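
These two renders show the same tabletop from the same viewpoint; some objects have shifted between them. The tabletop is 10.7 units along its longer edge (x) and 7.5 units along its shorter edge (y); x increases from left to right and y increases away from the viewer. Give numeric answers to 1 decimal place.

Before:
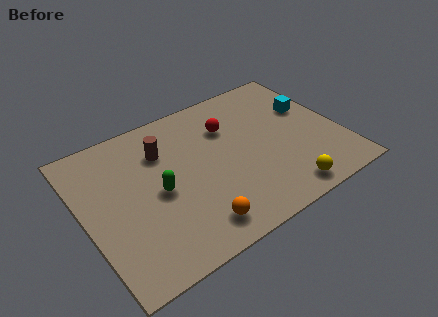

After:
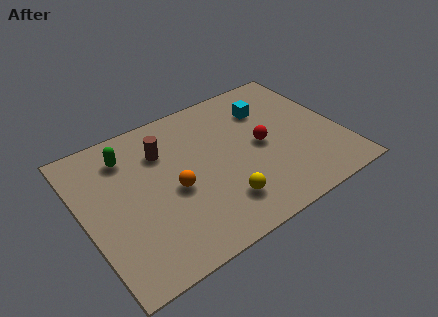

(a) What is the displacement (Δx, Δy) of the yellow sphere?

(-2.5, 0.8)

From the two frames, the yellow sphere sits at roughly (7.8, 0.9) before and (5.3, 1.7) after.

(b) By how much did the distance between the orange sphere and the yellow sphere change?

-1.4

The distance was about 3.7 in the first image and 2.3 in the second, so they moved 1.4 units closer together.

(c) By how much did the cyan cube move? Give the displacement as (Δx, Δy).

(-1.7, 0.8)

The cyan cube was at about (9.7, 4.7) and moved to about (8.0, 5.5).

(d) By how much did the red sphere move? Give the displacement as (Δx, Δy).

(1.1, -1.6)

From the two frames, the red sphere sits at roughly (6.3, 5.3) before and (7.4, 3.7) after.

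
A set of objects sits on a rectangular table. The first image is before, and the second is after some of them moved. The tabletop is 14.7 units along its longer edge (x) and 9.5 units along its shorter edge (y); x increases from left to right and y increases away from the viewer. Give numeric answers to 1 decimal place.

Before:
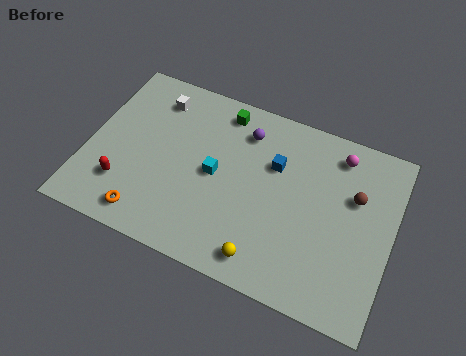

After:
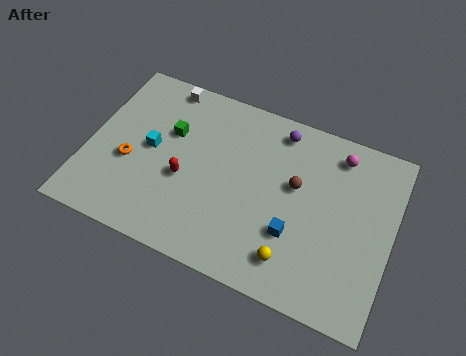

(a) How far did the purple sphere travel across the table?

1.7

From (7.3, 7.5) to (8.9, 8.2), the purple sphere covered √(1.6² + 0.7²) ≈ 1.7 units.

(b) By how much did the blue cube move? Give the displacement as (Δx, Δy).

(1.3, -3.2)

The blue cube was at about (8.9, 6.3) and moved to about (10.2, 3.1).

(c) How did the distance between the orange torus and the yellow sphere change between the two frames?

+2.7

They were about 5.7 units apart before and 8.4 after — 2.7 units further apart.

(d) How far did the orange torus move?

2.8

The orange torus moved from about (3.3, 1.3) to (2.1, 3.8), a distance of √(1.2² + 2.5²) ≈ 2.8.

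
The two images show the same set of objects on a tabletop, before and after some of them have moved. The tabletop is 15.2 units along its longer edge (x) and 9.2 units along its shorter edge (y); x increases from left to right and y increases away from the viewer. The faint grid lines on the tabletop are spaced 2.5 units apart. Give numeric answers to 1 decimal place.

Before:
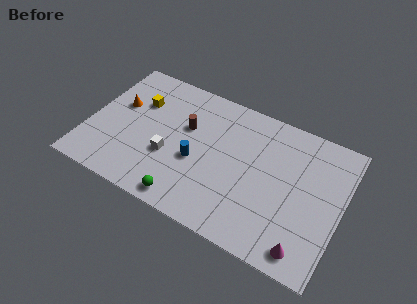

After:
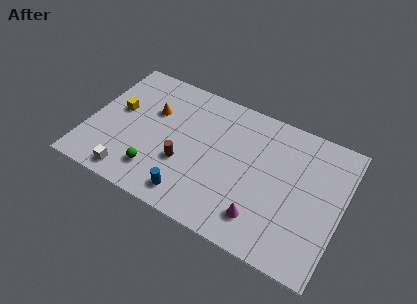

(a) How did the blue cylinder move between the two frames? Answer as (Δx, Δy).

(0.0, -2.4)

The blue cylinder was at about (6.6, 3.8) and moved to about (6.6, 1.4).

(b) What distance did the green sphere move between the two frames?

2.2

The green sphere moved from about (6.4, 1.0) to (4.4, 2.0), a distance of √(2.0² + 1.0²) ≈ 2.2.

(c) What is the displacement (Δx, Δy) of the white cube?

(-2.0, -2.3)

From the two frames, the white cube sits at roughly (5.0, 3.4) before and (3.0, 1.1) after.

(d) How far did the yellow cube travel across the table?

1.6

The yellow cube moved from about (2.7, 6.3) to (1.6, 5.2), a distance of √(1.1² + 1.1²) ≈ 1.6.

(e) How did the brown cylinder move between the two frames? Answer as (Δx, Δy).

(0.2, -2.5)

From the two frames, the brown cylinder sits at roughly (5.7, 5.8) before and (5.9, 3.3) after.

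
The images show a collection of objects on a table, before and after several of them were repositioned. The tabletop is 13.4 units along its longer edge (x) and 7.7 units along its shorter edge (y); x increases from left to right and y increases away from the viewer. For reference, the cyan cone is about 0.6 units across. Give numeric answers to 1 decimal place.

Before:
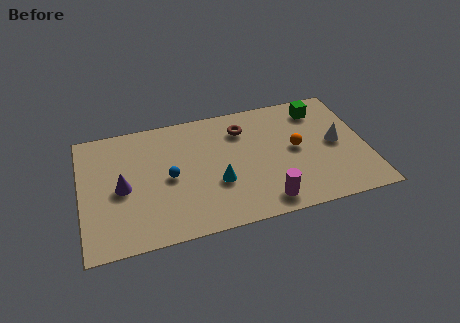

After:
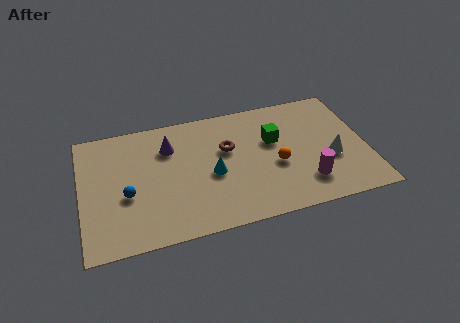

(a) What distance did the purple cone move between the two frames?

3.0

From (1.9, 3.6) to (4.2, 5.6), the purple cone covered √(2.3² + 2.0²) ≈ 3.0 units.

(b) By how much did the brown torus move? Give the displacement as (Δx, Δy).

(-0.8, -1.1)

The brown torus started near (7.7, 5.9) and ended near (6.9, 4.8).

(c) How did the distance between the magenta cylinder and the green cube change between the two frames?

-2.7

Before: roughly 6.0 units apart; after: 3.3. That's 2.7 units closer together.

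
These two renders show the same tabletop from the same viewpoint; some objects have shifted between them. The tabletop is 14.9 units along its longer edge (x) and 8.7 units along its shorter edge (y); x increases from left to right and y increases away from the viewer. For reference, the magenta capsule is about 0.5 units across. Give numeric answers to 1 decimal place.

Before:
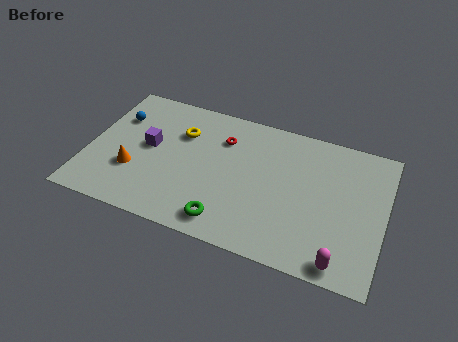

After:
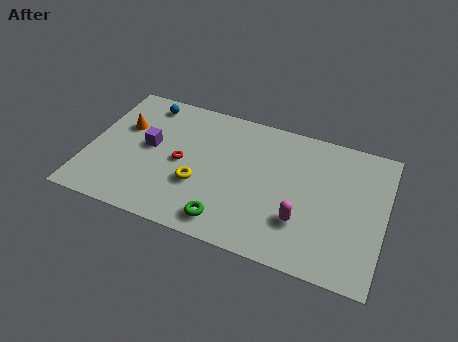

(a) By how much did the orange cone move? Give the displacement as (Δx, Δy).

(-0.8, 2.7)

The orange cone started near (2.4, 2.9) and ended near (1.6, 5.6).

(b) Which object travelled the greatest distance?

the yellow torus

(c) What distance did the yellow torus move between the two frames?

3.2

The yellow torus moved from about (4.5, 6.1) to (5.7, 3.1), a distance of √(1.2² + 3.0²) ≈ 3.2.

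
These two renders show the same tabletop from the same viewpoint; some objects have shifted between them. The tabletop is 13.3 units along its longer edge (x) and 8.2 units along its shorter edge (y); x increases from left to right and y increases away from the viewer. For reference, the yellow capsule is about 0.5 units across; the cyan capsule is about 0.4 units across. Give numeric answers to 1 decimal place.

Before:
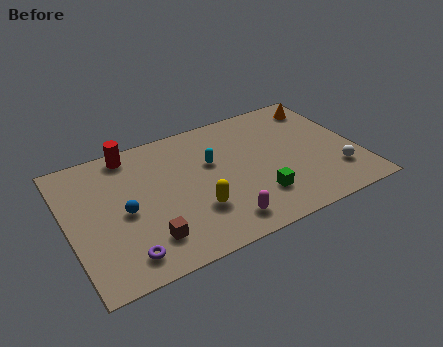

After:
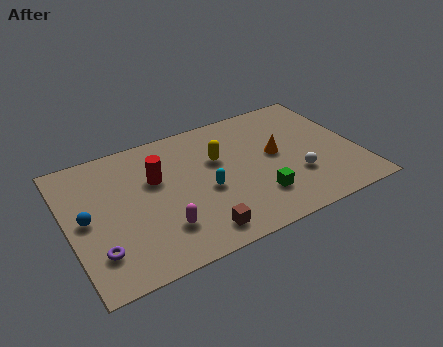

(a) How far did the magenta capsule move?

2.7

The magenta capsule was near (6.6, 1.3) before and (4.0, 2.1) after, so it travelled √(2.6² + 0.8²) ≈ 2.7 units.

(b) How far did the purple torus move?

1.3

The purple torus moved from about (2.2, 1.3) to (1.1, 2.0), a distance of √(1.1² + 0.7²) ≈ 1.3.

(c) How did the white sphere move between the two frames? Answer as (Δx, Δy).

(-1.8, 0.5)

From the two frames, the white sphere sits at roughly (12.1, 2.1) before and (10.3, 2.6) after.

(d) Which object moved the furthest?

the orange cone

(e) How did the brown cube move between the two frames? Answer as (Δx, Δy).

(2.2, -0.6)

The brown cube started near (3.3, 1.8) and ended near (5.5, 1.2).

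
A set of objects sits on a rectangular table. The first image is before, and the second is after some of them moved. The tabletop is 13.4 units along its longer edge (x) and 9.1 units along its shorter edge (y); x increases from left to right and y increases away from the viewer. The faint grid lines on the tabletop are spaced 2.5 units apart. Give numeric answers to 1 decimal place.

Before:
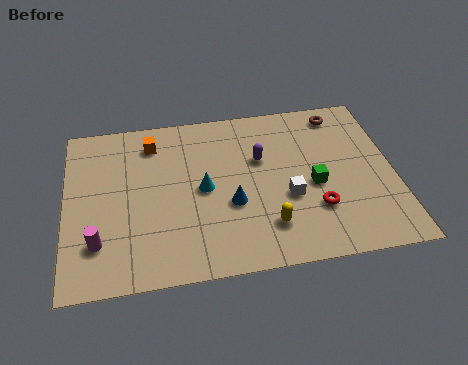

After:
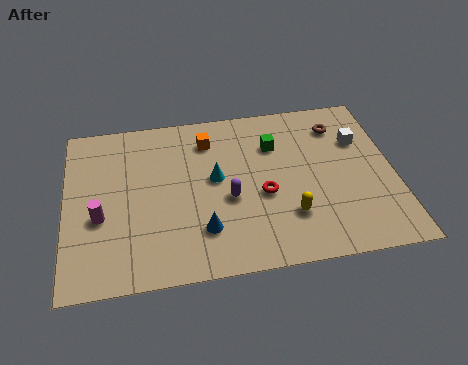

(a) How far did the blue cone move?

1.7

The blue cone was near (6.7, 3.5) before and (5.5, 2.3) after, so it travelled √(1.2² + 1.2²) ≈ 1.7 units.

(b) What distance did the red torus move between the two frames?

2.4

From (10.1, 2.7) to (8.0, 3.8), the red torus covered √(2.1² + 1.1²) ≈ 2.4 units.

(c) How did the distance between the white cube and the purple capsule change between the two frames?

+3.5

They were about 2.5 units apart before and 6.0 after — 3.5 units further apart.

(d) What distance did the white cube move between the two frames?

4.1

From (9.0, 3.5) to (12.1, 6.2), the white cube covered √(3.1² + 2.7²) ≈ 4.1 units.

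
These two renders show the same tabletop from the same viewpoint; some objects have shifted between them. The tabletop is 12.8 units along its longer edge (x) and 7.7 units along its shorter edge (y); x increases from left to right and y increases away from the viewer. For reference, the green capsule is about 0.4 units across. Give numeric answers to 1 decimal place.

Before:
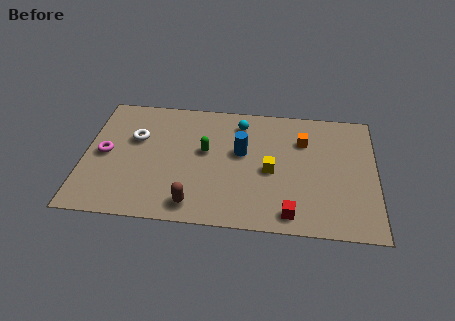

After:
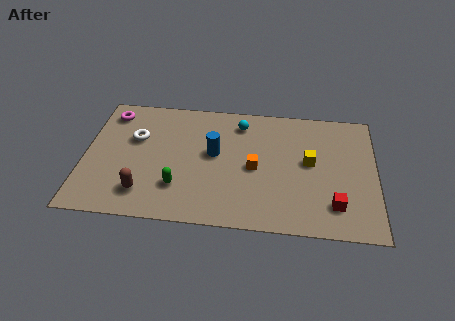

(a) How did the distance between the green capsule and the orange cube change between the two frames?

-0.8

Before: roughly 4.4 units apart; after: 3.6. That's 0.8 units closer together.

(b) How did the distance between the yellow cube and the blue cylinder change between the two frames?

+2.6

Before: roughly 1.6 units apart; after: 4.2. That's 2.6 units further apart.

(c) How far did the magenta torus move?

2.6

The magenta torus moved from about (0.9, 3.8) to (1.0, 6.4), a distance of √(0.1² + 2.6²) ≈ 2.6.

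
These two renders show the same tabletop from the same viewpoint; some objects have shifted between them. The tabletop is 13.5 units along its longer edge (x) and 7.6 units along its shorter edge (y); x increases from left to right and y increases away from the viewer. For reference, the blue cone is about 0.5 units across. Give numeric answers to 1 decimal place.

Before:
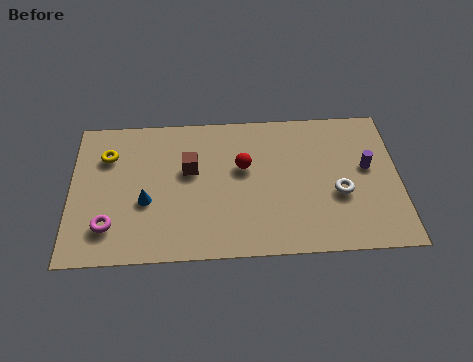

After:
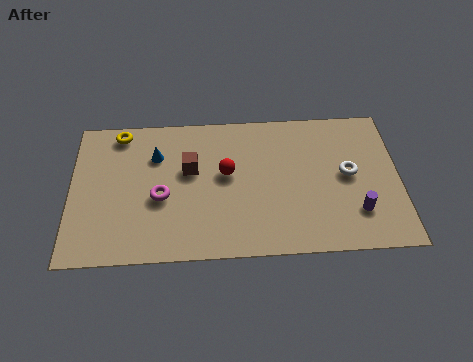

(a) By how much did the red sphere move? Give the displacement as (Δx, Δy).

(-0.7, -0.3)

From the two frames, the red sphere sits at roughly (7.1, 4.6) before and (6.4, 4.3) after.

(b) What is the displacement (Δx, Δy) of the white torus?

(0.4, 1.0)

From the two frames, the white torus sits at roughly (11.0, 3.0) before and (11.4, 4.0) after.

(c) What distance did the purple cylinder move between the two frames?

2.4

The purple cylinder was near (12.2, 4.3) before and (11.7, 2.0) after, so it travelled √(0.5² + 2.3²) ≈ 2.4 units.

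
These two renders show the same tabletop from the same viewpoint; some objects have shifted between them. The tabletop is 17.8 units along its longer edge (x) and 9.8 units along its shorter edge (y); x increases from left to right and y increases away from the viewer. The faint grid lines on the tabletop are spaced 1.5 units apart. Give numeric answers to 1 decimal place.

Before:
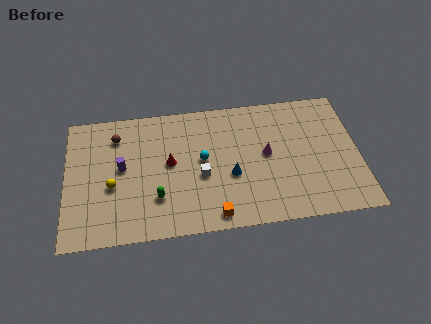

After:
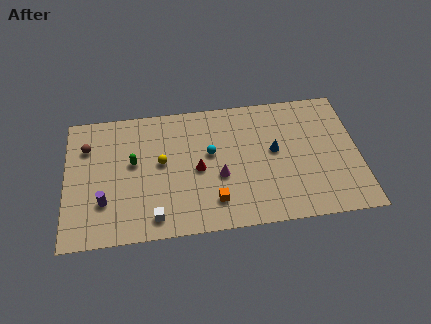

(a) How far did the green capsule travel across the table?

3.1

The green capsule moved from about (5.5, 2.8) to (4.1, 5.6), a distance of √(1.4² + 2.8²) ≈ 3.1.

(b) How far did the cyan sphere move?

0.6

The cyan sphere moved from about (8.3, 5.3) to (8.8, 5.7), a distance of √(0.5² + 0.4²) ≈ 0.6.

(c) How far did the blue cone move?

3.1

From (10.0, 3.9) to (12.7, 5.4), the blue cone covered √(2.7² + 1.5²) ≈ 3.1 units.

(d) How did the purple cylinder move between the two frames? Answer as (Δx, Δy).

(-1.1, -2.4)

From the two frames, the purple cylinder sits at roughly (3.4, 5.3) before and (2.3, 2.9) after.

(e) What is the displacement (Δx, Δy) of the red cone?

(1.7, -0.7)

The red cone started near (6.3, 5.3) and ended near (8.0, 4.6).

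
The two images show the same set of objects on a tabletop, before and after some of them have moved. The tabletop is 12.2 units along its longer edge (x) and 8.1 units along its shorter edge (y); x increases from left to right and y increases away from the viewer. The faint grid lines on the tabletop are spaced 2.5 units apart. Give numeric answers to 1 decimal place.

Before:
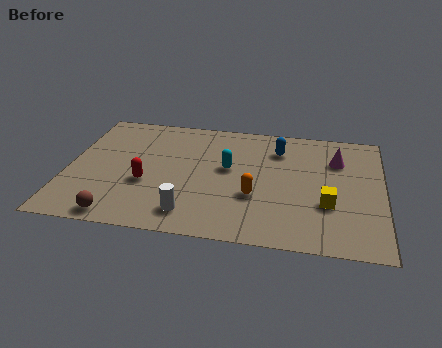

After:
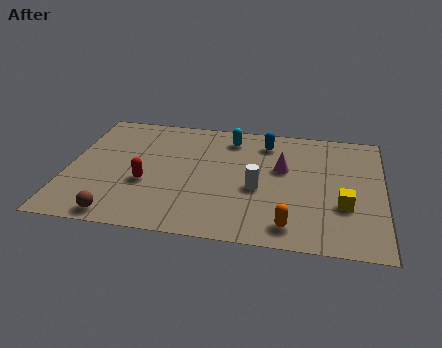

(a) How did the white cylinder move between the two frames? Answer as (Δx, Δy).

(2.5, 2.0)

From the two frames, the white cylinder sits at roughly (4.9, 1.4) before and (7.4, 3.4) after.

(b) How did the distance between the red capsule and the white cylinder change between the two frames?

+1.8

The distance was about 2.5 in the first image and 4.3 in the second, so they moved 1.8 units further apart.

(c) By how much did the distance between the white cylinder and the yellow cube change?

-2.0

Before: roughly 5.4 units apart; after: 3.4. That's 2.0 units closer together.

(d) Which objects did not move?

the brown sphere and the red capsule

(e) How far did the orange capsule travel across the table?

2.2

The orange capsule moved from about (7.3, 2.9) to (8.7, 1.2), a distance of √(1.4² + 1.7²) ≈ 2.2.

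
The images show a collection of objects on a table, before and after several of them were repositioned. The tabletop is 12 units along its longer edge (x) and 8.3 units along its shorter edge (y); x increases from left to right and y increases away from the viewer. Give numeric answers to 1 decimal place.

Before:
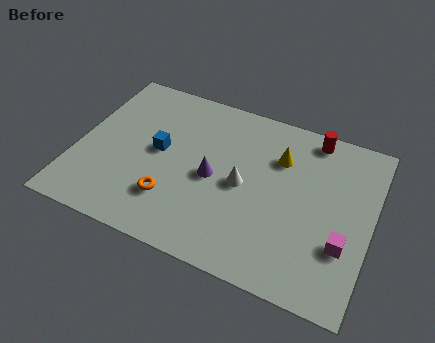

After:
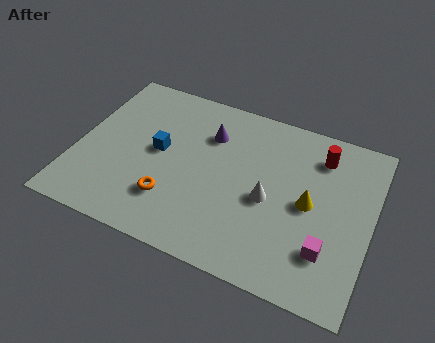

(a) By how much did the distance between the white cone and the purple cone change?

+2.3

The distance was about 1.2 in the first image and 3.5 in the second, so they moved 2.3 units further apart.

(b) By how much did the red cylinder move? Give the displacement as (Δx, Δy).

(0.4, -0.8)

The red cylinder started near (9.3, 7.4) and ended near (9.7, 6.6).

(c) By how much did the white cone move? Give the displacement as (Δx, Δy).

(1.1, -0.3)

The white cone started near (6.8, 4.0) and ended near (7.9, 3.7).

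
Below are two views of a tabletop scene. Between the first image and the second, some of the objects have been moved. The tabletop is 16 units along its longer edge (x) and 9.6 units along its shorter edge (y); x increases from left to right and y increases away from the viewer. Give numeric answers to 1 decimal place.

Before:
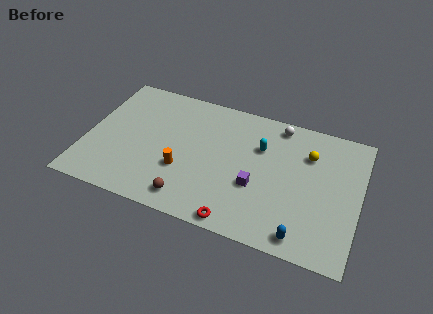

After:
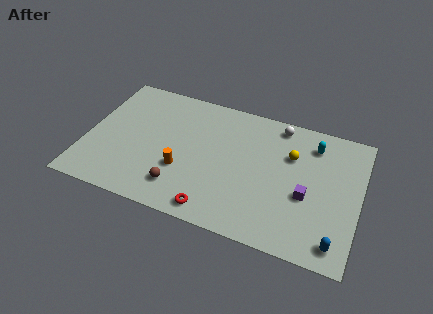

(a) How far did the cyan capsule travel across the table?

3.2

The cyan capsule moved from about (10.1, 6.5) to (13.1, 7.7), a distance of √(3.0² + 1.2²) ≈ 3.2.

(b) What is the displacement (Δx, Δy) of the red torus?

(-1.4, 0.3)

From the two frames, the red torus sits at roughly (9.3, 0.8) before and (7.9, 1.1) after.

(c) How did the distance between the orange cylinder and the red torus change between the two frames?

-1.3

Before: roughly 4.3 units apart; after: 3.0. That's 1.3 units closer together.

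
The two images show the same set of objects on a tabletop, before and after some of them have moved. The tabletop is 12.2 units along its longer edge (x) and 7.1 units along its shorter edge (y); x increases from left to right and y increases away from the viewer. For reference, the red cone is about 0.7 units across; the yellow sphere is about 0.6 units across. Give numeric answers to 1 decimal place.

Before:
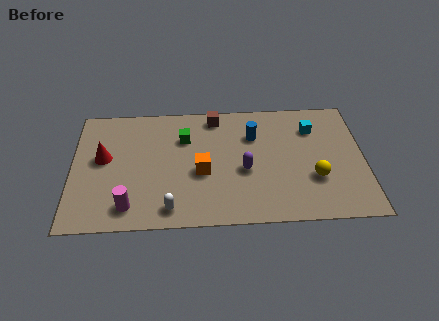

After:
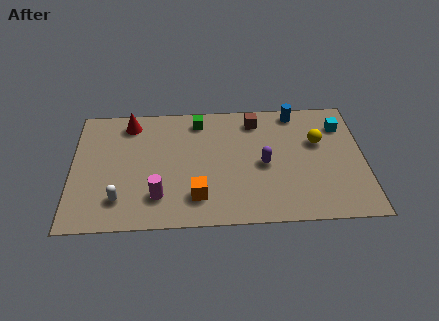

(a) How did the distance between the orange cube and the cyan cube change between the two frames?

+2.0

They were about 5.2 units apart before and 7.2 after — 2.0 units further apart.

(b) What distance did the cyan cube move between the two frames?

1.2

The cyan cube moved from about (10.1, 5.3) to (11.3, 5.4), a distance of √(1.2² + 0.1²) ≈ 1.2.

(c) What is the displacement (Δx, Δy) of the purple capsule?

(0.8, 0.3)

The purple capsule started near (7.2, 3.0) and ended near (8.0, 3.3).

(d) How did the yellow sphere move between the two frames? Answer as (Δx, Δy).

(0.2, 2.1)

From the two frames, the yellow sphere sits at roughly (10.1, 2.4) before and (10.3, 4.5) after.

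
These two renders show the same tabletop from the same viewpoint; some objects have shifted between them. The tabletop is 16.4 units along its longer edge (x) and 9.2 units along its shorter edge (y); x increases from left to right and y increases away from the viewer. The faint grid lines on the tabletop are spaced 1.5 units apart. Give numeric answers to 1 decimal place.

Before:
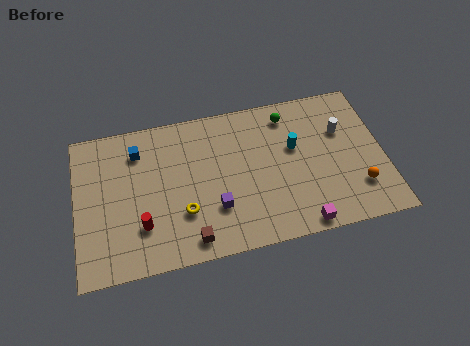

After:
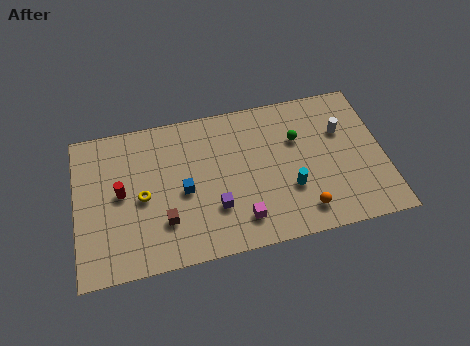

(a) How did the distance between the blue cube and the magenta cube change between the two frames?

-6.7

The distance was about 10.5 in the first image and 3.8 in the second, so they moved 6.7 units closer together.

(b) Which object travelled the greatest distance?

the blue cube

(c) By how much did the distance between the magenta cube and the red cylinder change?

-1.6

The distance was about 8.5 in the first image and 6.9 in the second, so they moved 1.6 units closer together.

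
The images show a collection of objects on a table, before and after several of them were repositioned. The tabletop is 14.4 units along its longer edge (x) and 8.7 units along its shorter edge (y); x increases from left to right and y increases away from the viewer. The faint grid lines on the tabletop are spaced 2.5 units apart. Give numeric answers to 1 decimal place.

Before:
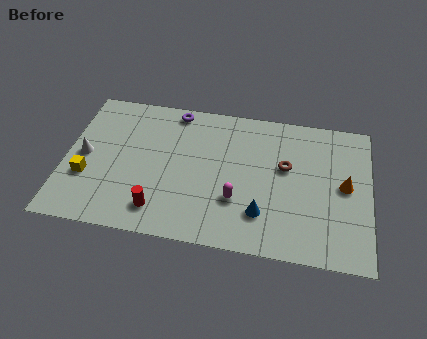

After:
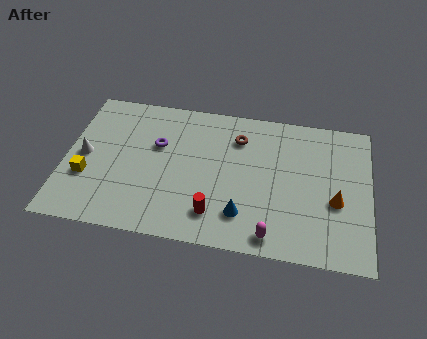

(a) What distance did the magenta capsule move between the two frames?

2.5

The magenta capsule moved from about (8.2, 2.8) to (9.9, 1.0), a distance of √(1.7² + 1.8²) ≈ 2.5.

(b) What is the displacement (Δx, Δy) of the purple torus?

(-0.7, -2.3)

The purple torus was at about (5.0, 7.8) and moved to about (4.3, 5.5).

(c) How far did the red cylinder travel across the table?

2.6

From (4.6, 1.6) to (7.2, 1.8), the red cylinder covered √(2.6² + 0.2²) ≈ 2.6 units.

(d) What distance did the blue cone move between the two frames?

0.9

The blue cone moved from about (9.4, 2.2) to (8.5, 2.0), a distance of √(0.9² + 0.2²) ≈ 0.9.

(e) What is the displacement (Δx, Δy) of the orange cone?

(-0.4, -1.0)

The orange cone started near (13.2, 4.5) and ended near (12.8, 3.5).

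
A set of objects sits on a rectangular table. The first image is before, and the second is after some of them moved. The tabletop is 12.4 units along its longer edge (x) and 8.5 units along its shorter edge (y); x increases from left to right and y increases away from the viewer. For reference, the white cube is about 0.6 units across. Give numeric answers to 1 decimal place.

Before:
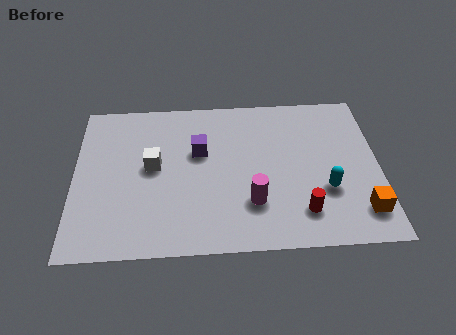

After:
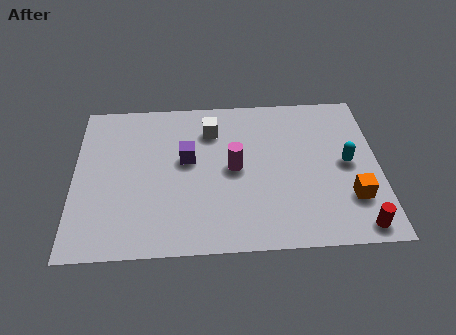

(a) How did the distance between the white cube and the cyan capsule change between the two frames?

-1.3

The distance was about 7.2 in the first image and 5.9 in the second, so they moved 1.3 units closer together.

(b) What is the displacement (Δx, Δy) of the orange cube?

(-0.4, 0.7)

From the two frames, the orange cube sits at roughly (11.6, 1.7) before and (11.2, 2.4) after.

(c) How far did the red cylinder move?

2.4

From (9.2, 1.8) to (11.4, 0.9), the red cylinder covered √(2.2² + 0.9²) ≈ 2.4 units.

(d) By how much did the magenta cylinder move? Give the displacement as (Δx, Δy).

(-0.7, 1.9)

The magenta cylinder started near (7.2, 2.4) and ended near (6.5, 4.3).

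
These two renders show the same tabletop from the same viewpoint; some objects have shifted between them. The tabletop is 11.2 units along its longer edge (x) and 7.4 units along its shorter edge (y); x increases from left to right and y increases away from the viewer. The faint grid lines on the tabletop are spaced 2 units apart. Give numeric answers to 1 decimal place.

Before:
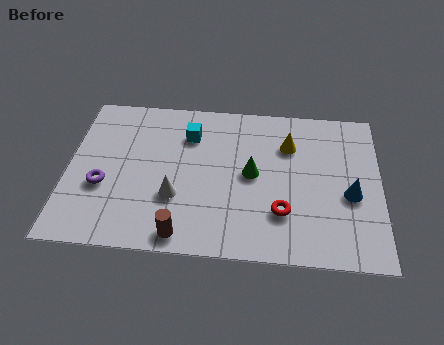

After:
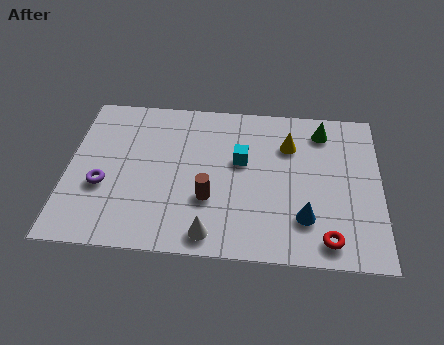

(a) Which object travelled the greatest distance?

the green cone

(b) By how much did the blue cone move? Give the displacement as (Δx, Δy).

(-1.6, -1.2)

The blue cone was at about (10.1, 3.1) and moved to about (8.5, 1.9).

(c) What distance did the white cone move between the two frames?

2.1

From (3.9, 2.5) to (5.2, 0.9), the white cone covered √(1.3² + 1.6²) ≈ 2.1 units.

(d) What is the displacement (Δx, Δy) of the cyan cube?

(1.9, -1.1)

The cyan cube started near (4.3, 5.5) and ended near (6.2, 4.4).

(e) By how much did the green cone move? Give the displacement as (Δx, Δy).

(2.5, 2.3)

From the two frames, the green cone sits at roughly (6.6, 3.8) before and (9.1, 6.1) after.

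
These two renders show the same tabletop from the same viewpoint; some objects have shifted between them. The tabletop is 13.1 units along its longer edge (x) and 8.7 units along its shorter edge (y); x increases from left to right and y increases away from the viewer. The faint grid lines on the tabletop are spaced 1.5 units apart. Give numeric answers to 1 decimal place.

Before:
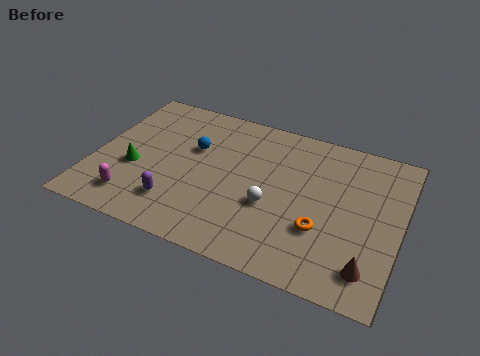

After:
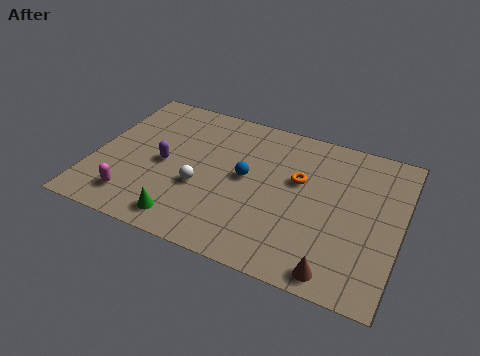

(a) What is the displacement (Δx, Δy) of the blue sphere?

(2.4, -0.9)

The blue sphere started near (4.1, 5.5) and ended near (6.5, 4.6).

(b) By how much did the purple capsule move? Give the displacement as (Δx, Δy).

(-0.8, 2.1)

The purple capsule started near (3.8, 2.0) and ended near (3.0, 4.1).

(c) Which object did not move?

the magenta capsule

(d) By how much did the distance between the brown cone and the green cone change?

-4.0

The distance was about 10.4 in the first image and 6.4 in the second, so they moved 4.0 units closer together.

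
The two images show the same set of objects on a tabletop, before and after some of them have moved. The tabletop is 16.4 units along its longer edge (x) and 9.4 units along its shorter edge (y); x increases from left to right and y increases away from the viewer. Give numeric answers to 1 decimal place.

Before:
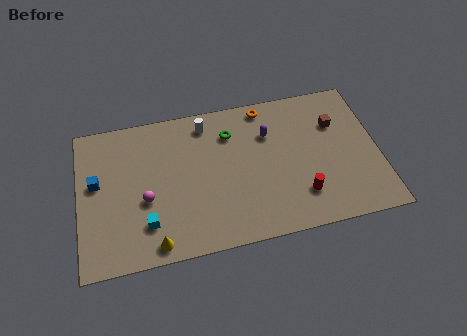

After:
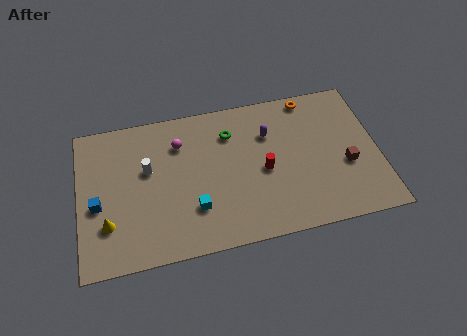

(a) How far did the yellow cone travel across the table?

3.0

The yellow cone moved from about (4.0, 1.0) to (1.5, 2.7), a distance of √(2.5² + 1.7²) ≈ 3.0.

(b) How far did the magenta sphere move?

3.8

The magenta sphere moved from about (3.6, 3.8) to (5.6, 7.0), a distance of √(2.0² + 3.2²) ≈ 3.8.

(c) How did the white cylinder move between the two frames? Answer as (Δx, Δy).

(-3.3, -2.3)

The white cylinder was at about (7.1, 8.0) and moved to about (3.8, 5.7).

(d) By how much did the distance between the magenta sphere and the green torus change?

-3.0

They were about 5.8 units apart before and 2.8 after — 3.0 units closer together.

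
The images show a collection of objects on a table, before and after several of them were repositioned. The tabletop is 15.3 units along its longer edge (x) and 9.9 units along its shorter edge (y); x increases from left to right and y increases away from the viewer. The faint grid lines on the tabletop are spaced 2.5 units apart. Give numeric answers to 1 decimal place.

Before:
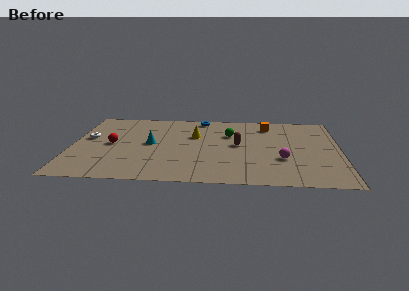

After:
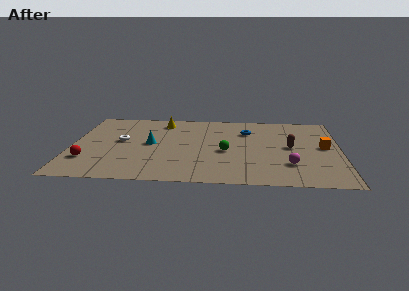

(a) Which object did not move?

the cyan cone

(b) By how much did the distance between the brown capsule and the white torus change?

+1.1

Before: roughly 8.6 units apart; after: 9.7. That's 1.1 units further apart.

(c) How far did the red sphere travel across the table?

2.6

From (2.3, 4.9) to (1.0, 2.7), the red sphere covered √(1.3² + 2.2²) ≈ 2.6 units.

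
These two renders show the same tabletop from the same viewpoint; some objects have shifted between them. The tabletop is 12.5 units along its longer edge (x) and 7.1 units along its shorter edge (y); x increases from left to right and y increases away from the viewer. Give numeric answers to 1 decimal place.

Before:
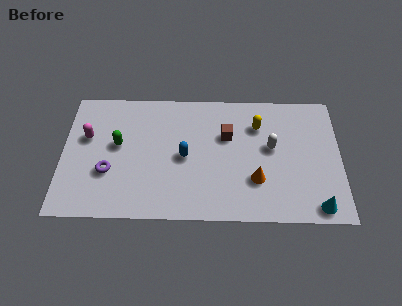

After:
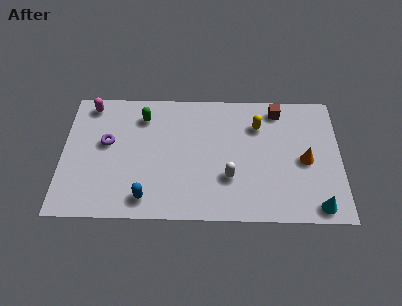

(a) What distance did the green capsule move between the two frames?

1.9

The green capsule moved from about (2.5, 4.0) to (3.6, 5.6), a distance of √(1.1² + 1.6²) ≈ 1.9.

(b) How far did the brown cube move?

2.7

The brown cube moved from about (7.4, 4.6) to (9.7, 6.1), a distance of √(2.3² + 1.5²) ≈ 2.7.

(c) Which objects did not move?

the cyan cone and the yellow capsule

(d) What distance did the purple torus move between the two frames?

1.6

The purple torus was near (2.1, 2.5) before and (2.0, 4.1) after, so it travelled √(0.1² + 1.6²) ≈ 1.6 units.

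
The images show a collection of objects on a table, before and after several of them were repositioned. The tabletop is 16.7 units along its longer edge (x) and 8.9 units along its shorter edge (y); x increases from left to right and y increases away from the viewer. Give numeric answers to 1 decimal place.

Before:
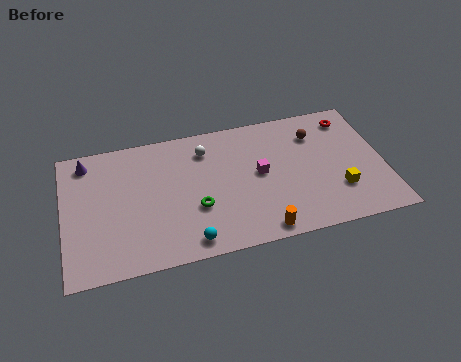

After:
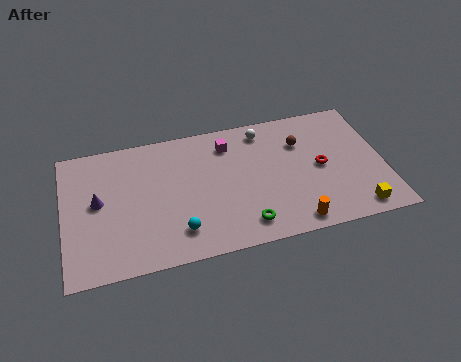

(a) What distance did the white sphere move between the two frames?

3.2

The white sphere moved from about (7.5, 7.0) to (10.6, 7.6), a distance of √(3.1² + 0.6²) ≈ 3.2.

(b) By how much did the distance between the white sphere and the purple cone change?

+3.0

They were about 6.2 units apart before and 9.2 after — 3.0 units further apart.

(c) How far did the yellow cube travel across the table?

1.7

From (14.2, 2.6) to (15.0, 1.1), the yellow cube covered √(0.8² + 1.5²) ≈ 1.7 units.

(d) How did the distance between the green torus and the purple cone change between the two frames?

+1.1

They were about 7.0 units apart before and 8.1 after — 1.1 units further apart.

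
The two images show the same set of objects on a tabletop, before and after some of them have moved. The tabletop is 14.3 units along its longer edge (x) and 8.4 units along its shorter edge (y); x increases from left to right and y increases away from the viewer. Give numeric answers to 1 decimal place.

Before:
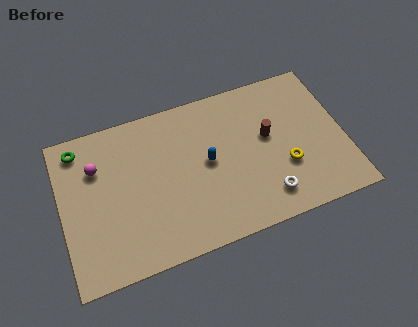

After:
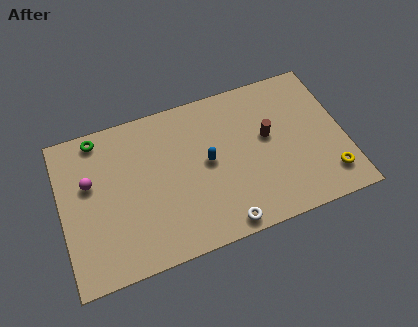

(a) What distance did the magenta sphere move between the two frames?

0.8

The magenta sphere was near (1.9, 5.9) before and (1.5, 5.2) after, so it travelled √(0.4² + 0.7²) ≈ 0.8 units.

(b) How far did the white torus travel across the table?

2.4

The white torus moved from about (10.1, 1.6) to (7.8, 0.8), a distance of √(2.3² + 0.8²) ≈ 2.4.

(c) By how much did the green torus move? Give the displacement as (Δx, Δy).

(1.0, 0.3)

The green torus started near (1.1, 7.2) and ended near (2.1, 7.5).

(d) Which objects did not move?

the brown cylinder and the blue capsule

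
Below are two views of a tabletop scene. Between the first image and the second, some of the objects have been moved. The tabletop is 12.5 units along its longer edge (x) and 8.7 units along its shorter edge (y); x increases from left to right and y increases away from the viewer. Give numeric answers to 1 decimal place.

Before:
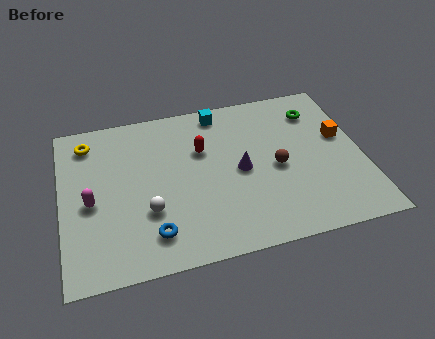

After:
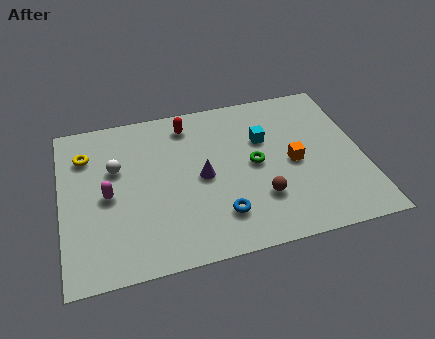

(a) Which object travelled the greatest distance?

the green torus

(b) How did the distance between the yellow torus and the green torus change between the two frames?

-2.4

The distance was about 9.6 in the first image and 7.2 in the second, so they moved 2.4 units closer together.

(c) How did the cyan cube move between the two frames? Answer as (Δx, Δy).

(1.7, -2.0)

From the two frames, the cyan cube sits at roughly (6.8, 7.7) before and (8.5, 5.7) after.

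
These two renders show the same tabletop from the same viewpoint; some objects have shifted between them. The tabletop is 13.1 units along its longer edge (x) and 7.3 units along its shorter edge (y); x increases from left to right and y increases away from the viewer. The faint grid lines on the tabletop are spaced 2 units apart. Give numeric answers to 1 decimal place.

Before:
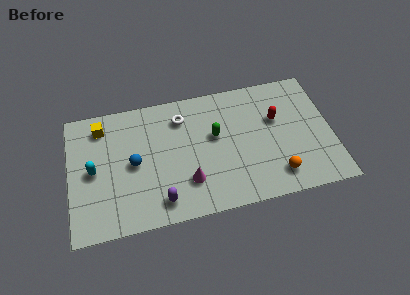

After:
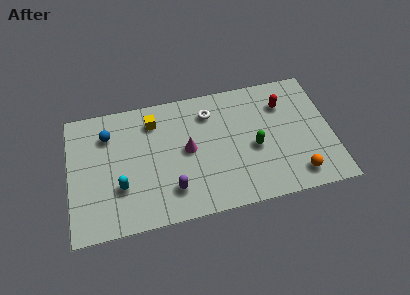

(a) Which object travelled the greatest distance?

the yellow cube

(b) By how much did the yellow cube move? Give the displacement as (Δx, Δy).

(2.6, -0.2)

The yellow cube started near (1.7, 6.0) and ended near (4.3, 5.8).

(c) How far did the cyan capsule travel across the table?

1.8

The cyan capsule was near (1.2, 3.6) before and (2.5, 2.4) after, so it travelled √(1.3² + 1.2²) ≈ 1.8 units.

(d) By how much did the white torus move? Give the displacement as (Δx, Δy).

(1.4, 0.0)

The white torus was at about (5.7, 5.7) and moved to about (7.1, 5.7).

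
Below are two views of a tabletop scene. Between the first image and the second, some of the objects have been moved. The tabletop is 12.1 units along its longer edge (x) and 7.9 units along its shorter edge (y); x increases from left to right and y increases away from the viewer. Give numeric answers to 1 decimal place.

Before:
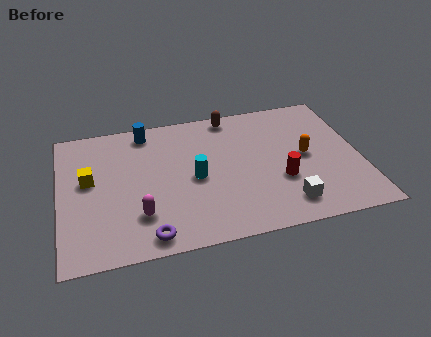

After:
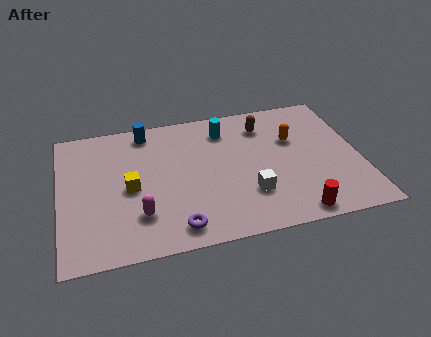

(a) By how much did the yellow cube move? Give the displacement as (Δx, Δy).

(1.6, -0.8)

The yellow cube was at about (1.2, 4.5) and moved to about (2.8, 3.7).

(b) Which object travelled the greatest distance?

the cyan cylinder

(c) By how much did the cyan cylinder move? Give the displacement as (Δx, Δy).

(1.4, 2.6)

From the two frames, the cyan cylinder sits at roughly (5.4, 3.7) before and (6.8, 6.3) after.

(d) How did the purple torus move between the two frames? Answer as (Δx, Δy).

(1.1, 0.2)

The purple torus started near (3.4, 0.9) and ended near (4.5, 1.1).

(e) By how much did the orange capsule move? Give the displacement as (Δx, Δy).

(-0.4, 1.1)

From the two frames, the orange capsule sits at roughly (9.9, 4.0) before and (9.5, 5.1) after.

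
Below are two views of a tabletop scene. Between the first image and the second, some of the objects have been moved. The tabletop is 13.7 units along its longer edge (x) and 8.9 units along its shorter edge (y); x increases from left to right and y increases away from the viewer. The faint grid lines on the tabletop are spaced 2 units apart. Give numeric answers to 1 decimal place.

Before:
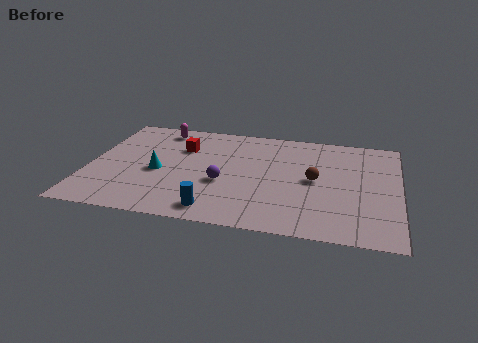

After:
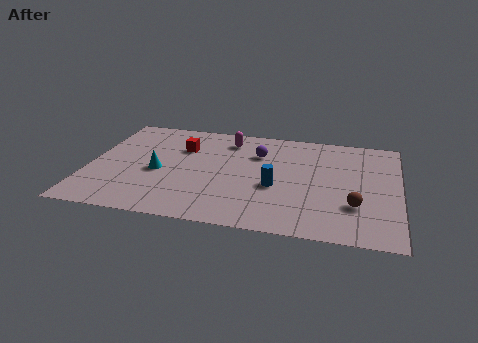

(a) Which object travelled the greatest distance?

the blue cylinder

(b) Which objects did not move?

the red cube and the cyan cone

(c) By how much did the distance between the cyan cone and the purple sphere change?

+2.0

Before: roughly 2.9 units apart; after: 4.9. That's 2.0 units further apart.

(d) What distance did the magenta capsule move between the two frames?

3.1

The magenta capsule was near (2.9, 7.7) before and (6.0, 7.3) after, so it travelled √(3.1² + 0.4²) ≈ 3.1 units.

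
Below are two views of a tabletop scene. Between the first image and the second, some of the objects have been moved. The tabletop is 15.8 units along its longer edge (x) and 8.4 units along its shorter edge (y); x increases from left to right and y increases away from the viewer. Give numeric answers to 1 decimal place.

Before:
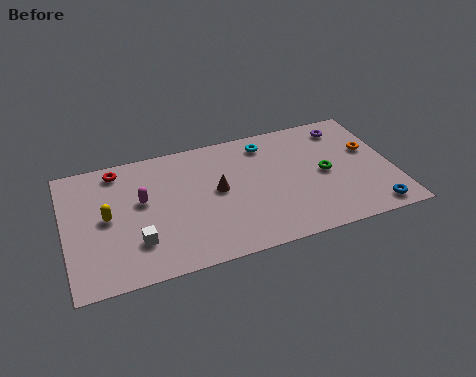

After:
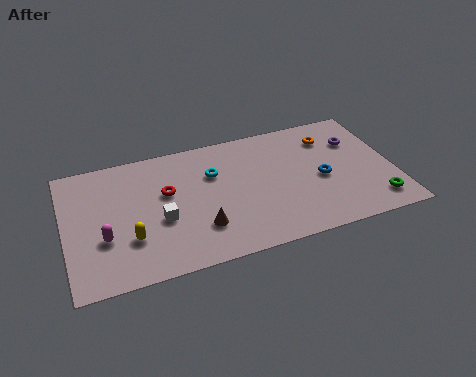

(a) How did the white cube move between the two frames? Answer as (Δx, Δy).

(1.2, 1.1)

The white cube was at about (3.3, 2.3) and moved to about (4.5, 3.4).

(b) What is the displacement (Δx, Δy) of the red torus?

(2.2, -2.2)

The red torus was at about (2.7, 7.3) and moved to about (4.9, 5.1).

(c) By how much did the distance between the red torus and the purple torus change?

-1.8

They were about 11.1 units apart before and 9.3 after — 1.8 units closer together.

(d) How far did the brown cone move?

2.4

The brown cone moved from about (7.3, 4.5) to (6.3, 2.3), a distance of √(1.0² + 2.2²) ≈ 2.4.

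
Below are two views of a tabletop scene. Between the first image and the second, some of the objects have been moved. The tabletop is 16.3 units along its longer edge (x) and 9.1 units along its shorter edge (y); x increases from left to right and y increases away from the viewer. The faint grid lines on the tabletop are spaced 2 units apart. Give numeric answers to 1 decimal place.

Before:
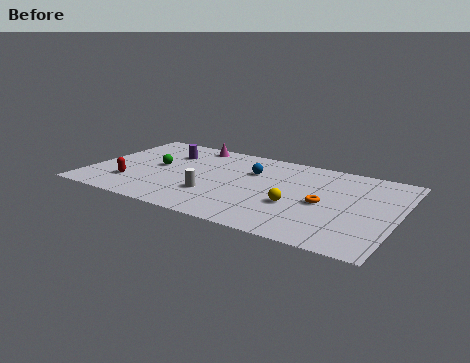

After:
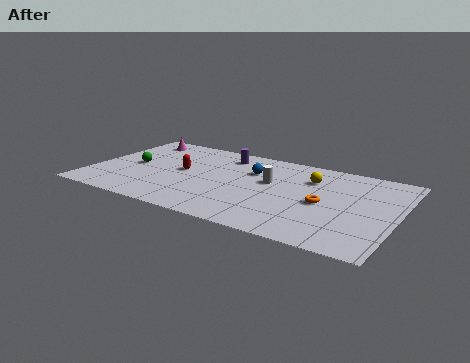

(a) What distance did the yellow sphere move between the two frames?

3.2

The yellow sphere was near (11.1, 3.4) before and (11.5, 6.6) after, so it travelled √(0.4² + 3.2²) ≈ 3.2 units.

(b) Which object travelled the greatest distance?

the white cylinder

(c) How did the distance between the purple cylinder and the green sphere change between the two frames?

+3.7

Before: roughly 1.8 units apart; after: 5.5. That's 3.7 units further apart.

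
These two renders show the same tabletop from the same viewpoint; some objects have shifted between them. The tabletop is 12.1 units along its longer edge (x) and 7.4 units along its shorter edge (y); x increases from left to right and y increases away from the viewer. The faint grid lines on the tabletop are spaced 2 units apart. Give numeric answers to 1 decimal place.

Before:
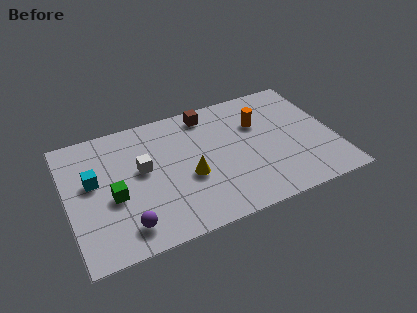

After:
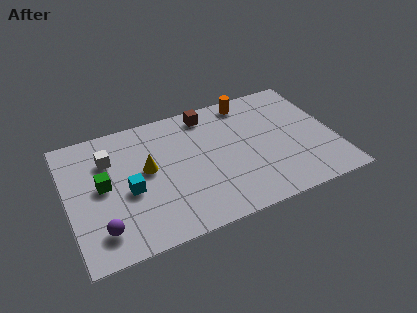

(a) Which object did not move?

the brown cube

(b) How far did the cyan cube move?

1.9

The cyan cube moved from about (1.2, 4.3) to (2.7, 3.2), a distance of √(1.5² + 1.1²) ≈ 1.9.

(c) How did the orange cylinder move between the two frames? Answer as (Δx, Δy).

(-0.3, 1.5)

From the two frames, the orange cylinder sits at roughly (8.8, 5.0) before and (8.5, 6.5) after.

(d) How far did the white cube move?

1.8

The white cube was near (3.4, 4.2) before and (2.0, 5.3) after, so it travelled √(1.4² + 1.1²) ≈ 1.8 units.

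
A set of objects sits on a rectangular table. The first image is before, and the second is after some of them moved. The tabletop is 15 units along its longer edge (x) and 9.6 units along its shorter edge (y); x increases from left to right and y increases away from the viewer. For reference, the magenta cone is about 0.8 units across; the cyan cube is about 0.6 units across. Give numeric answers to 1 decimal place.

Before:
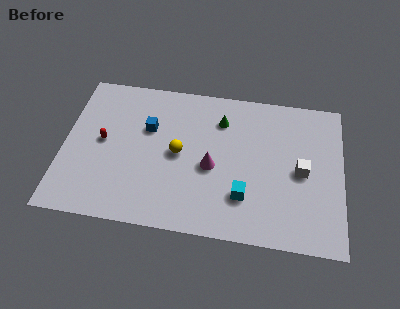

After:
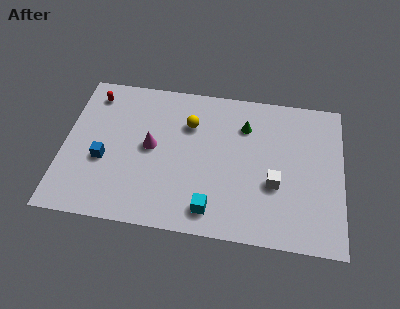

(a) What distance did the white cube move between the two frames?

1.7

The white cube moved from about (12.8, 4.6) to (11.4, 3.6), a distance of √(1.4² + 1.0²) ≈ 1.7.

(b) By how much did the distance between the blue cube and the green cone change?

+4.1

The distance was about 4.1 in the first image and 8.2 in the second, so they moved 4.1 units further apart.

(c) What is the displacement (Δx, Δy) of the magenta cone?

(-3.3, 0.8)

From the two frames, the magenta cone sits at roughly (8.0, 4.2) before and (4.7, 5.0) after.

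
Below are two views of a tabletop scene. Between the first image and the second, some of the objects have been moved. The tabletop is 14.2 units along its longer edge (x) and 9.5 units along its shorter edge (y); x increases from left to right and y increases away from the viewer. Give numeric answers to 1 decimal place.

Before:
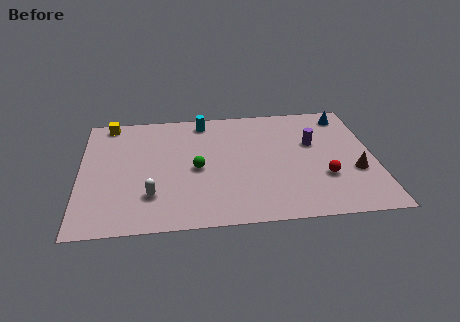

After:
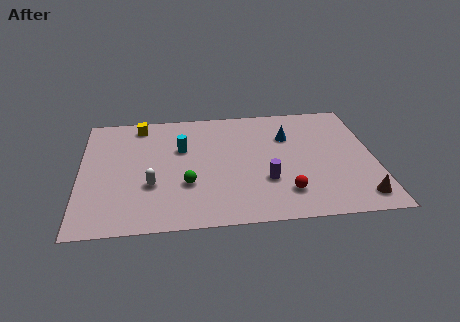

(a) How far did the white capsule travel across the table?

0.8

The white capsule was near (3.4, 2.5) before and (3.4, 3.3) after, so it travelled √(0.0² + 0.8²) ≈ 0.8 units.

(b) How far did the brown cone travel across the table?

2.0

From (13.2, 3.4) to (13.3, 1.4), the brown cone covered √(0.1² + 2.0²) ≈ 2.0 units.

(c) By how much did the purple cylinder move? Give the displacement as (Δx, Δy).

(-2.4, -2.8)

From the two frames, the purple cylinder sits at roughly (11.3, 5.9) before and (8.9, 3.1) after.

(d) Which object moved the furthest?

the purple cylinder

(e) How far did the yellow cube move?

1.5

From (1.4, 8.6) to (2.9, 8.3), the yellow cube covered √(1.5² + 0.3²) ≈ 1.5 units.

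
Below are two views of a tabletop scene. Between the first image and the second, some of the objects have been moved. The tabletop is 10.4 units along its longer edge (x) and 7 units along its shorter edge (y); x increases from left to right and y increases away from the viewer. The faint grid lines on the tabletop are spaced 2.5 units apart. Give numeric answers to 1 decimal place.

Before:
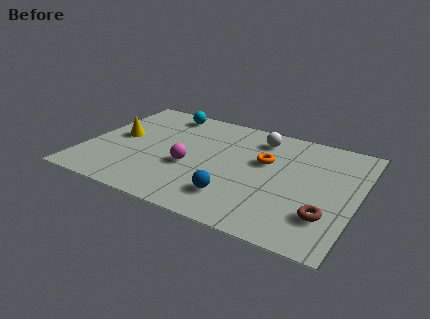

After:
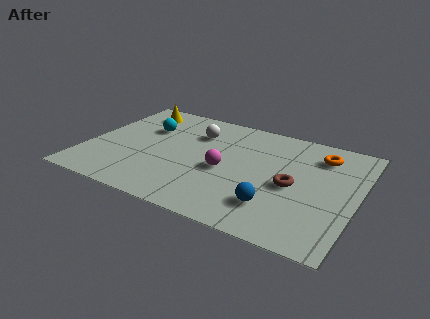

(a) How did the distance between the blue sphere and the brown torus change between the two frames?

-1.8

Before: roughly 3.4 units apart; after: 1.6. That's 1.8 units closer together.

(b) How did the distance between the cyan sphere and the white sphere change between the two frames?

-1.9

The distance was about 3.8 in the first image and 1.9 in the second, so they moved 1.9 units closer together.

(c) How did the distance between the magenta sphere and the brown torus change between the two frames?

-2.8

The distance was about 5.4 in the first image and 2.6 in the second, so they moved 2.8 units closer together.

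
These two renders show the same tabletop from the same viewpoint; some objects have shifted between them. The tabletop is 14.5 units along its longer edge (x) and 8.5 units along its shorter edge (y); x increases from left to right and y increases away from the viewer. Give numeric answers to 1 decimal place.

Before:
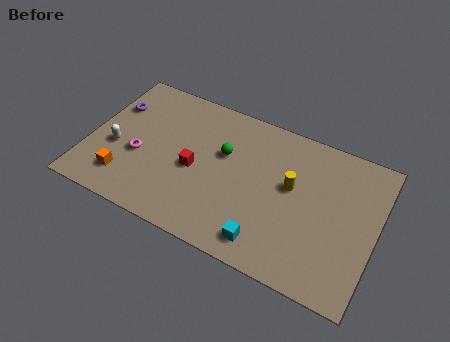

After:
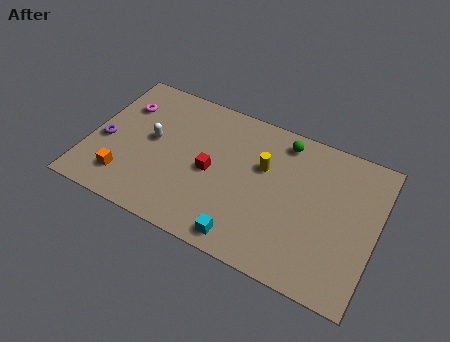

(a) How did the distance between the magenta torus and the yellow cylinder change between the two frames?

-0.4

The distance was about 7.7 in the first image and 7.3 in the second, so they moved 0.4 units closer together.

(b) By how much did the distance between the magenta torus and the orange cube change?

+2.7

Before: roughly 1.7 units apart; after: 4.4. That's 2.7 units further apart.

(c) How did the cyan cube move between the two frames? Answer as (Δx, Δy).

(-1.1, -0.3)

The cyan cube started near (9.4, 1.3) and ended near (8.3, 1.0).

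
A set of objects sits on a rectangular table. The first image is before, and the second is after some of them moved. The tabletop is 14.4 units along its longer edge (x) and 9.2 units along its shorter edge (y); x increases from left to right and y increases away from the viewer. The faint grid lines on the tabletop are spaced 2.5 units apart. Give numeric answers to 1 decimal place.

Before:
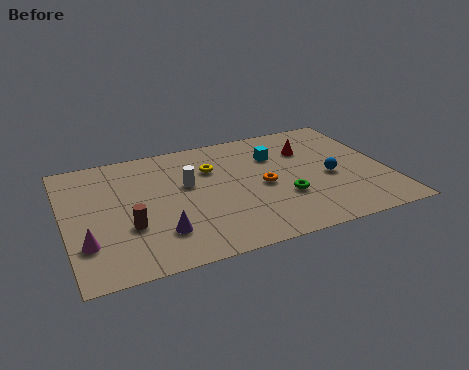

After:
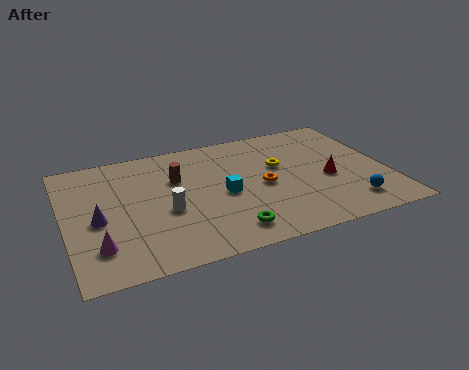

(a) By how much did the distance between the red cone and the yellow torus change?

-1.8

Before: roughly 4.4 units apart; after: 2.6. That's 1.8 units closer together.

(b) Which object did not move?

the orange torus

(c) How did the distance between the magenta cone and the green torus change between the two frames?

-3.2

Before: roughly 8.8 units apart; after: 5.6. That's 3.2 units closer together.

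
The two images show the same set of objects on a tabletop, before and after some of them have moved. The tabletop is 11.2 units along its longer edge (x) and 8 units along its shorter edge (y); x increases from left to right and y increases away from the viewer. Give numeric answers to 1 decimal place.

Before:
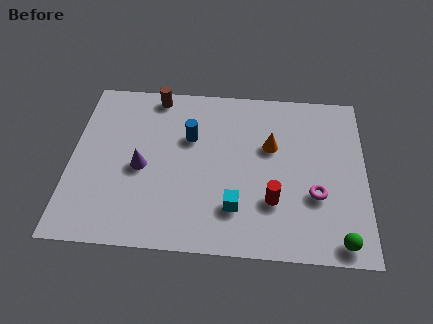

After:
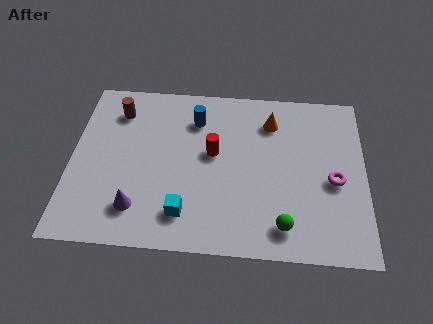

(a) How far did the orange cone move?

1.2

The orange cone moved from about (7.6, 5.0) to (7.6, 6.2), a distance of √(0.0² + 1.2²) ≈ 1.2.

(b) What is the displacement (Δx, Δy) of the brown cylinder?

(-1.4, -0.9)

The brown cylinder was at about (3.1, 7.2) and moved to about (1.7, 6.3).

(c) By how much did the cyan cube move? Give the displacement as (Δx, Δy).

(-1.9, -0.4)

From the two frames, the cyan cube sits at roughly (6.3, 2.0) before and (4.4, 1.6) after.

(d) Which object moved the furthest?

the red cylinder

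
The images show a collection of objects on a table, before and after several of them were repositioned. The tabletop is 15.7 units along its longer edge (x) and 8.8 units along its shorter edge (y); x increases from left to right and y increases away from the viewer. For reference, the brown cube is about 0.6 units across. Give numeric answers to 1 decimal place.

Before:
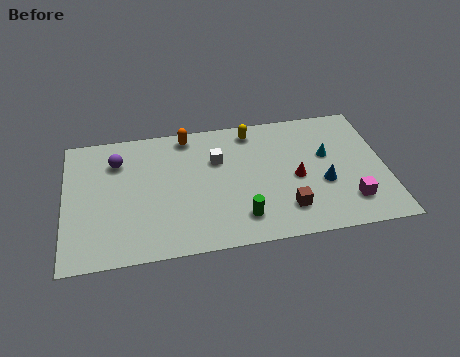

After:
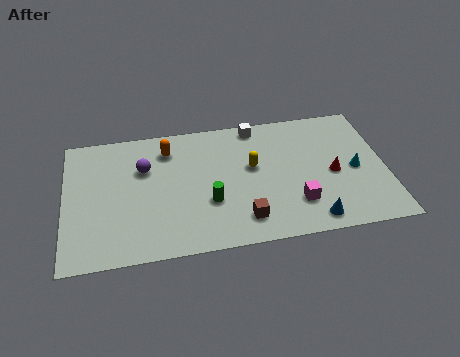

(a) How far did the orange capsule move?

1.3

From (6.1, 7.8) to (5.1, 7.0), the orange capsule covered √(1.0² + 0.8²) ≈ 1.3 units.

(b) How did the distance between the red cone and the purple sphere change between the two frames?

+0.3

Before: roughly 9.1 units apart; after: 9.4. That's 0.3 units further apart.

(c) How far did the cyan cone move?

1.8

From (12.9, 5.3) to (14.2, 4.1), the cyan cone covered √(1.3² + 1.2²) ≈ 1.8 units.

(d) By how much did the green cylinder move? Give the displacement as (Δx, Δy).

(-1.5, 1.3)

From the two frames, the green cylinder sits at roughly (8.5, 1.8) before and (7.0, 3.1) after.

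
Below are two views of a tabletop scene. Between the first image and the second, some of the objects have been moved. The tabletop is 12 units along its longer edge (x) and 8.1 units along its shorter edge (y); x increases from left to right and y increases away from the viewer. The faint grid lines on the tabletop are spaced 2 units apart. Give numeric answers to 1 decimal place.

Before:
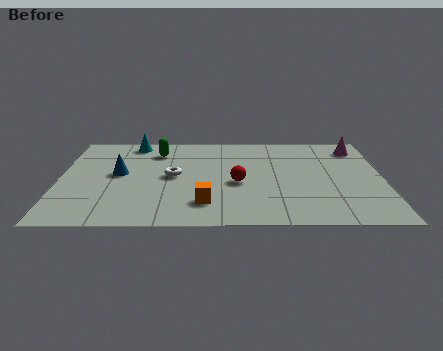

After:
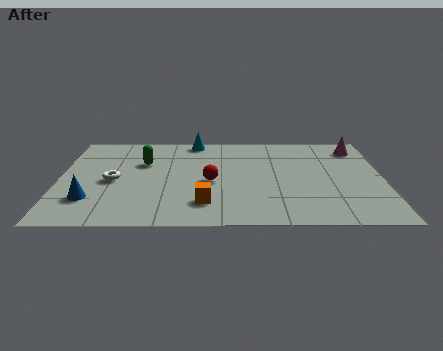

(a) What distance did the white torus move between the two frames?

2.2

The white torus was near (4.2, 4.1) before and (2.0, 3.7) after, so it travelled √(2.2² + 0.4²) ≈ 2.2 units.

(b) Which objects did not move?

the magenta cone and the orange cube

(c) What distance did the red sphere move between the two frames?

1.0

From (6.6, 3.5) to (5.6, 3.6), the red sphere covered √(1.0² + 0.1²) ≈ 1.0 units.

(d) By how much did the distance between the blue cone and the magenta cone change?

+1.7

Before: roughly 9.2 units apart; after: 10.9. That's 1.7 units further apart.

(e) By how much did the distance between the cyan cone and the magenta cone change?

-2.3

The distance was about 8.4 in the first image and 6.1 in the second, so they moved 2.3 units closer together.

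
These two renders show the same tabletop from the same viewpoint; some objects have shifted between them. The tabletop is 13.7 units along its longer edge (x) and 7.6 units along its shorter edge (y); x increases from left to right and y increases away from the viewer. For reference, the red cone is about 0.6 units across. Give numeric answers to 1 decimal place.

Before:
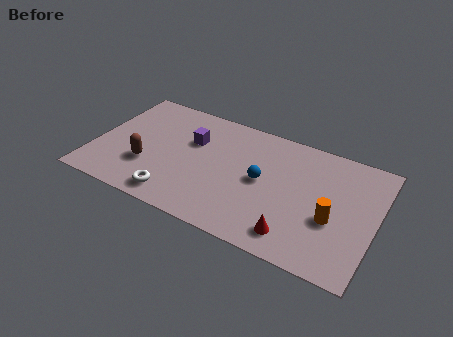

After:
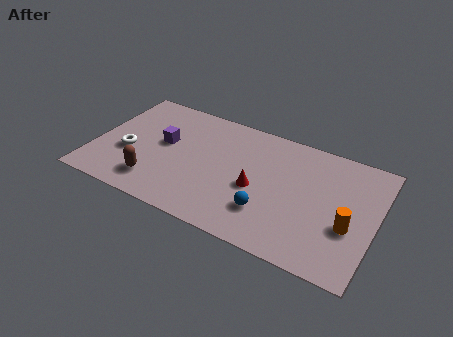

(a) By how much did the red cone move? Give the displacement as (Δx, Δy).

(-2.1, 2.0)

The red cone was at about (10.1, 1.3) and moved to about (8.0, 3.3).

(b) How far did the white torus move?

3.2

From (4.3, 1.1) to (1.7, 3.0), the white torus covered √(2.6² + 1.9²) ≈ 3.2 units.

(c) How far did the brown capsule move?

1.0

The brown capsule was near (2.7, 2.5) before and (3.2, 1.6) after, so it travelled √(0.5² + 0.9²) ≈ 1.0 units.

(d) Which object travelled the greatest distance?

the white torus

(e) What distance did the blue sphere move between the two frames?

1.9

From (8.2, 3.9) to (8.7, 2.1), the blue sphere covered √(0.5² + 1.8²) ≈ 1.9 units.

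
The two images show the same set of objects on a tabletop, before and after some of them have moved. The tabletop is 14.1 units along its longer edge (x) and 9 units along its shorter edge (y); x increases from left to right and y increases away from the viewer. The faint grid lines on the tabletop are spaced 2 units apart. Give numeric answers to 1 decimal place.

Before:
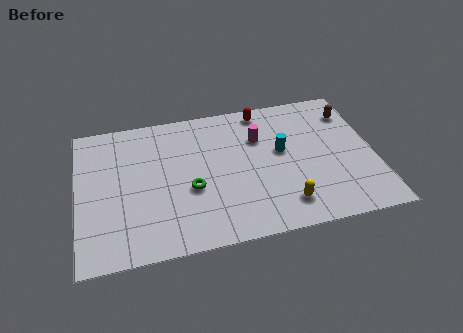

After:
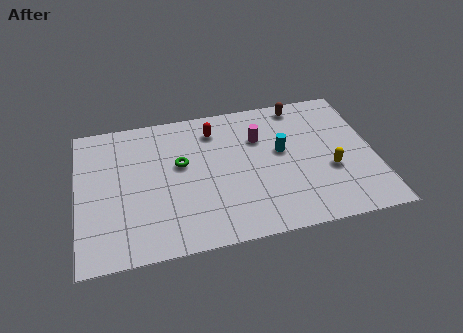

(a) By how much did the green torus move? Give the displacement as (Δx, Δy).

(-0.4, 1.7)

The green torus was at about (5.3, 3.6) and moved to about (4.9, 5.3).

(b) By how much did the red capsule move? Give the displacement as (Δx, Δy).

(-2.4, -0.8)

The red capsule was at about (9.0, 8.0) and moved to about (6.6, 7.2).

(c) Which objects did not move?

the cyan cylinder and the magenta cylinder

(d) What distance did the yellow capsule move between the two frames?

2.9

The yellow capsule was near (9.6, 1.7) before and (11.9, 3.4) after, so it travelled √(2.3² + 1.7²) ≈ 2.9 units.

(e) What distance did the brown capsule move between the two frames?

2.6

The brown capsule was near (13.2, 7.0) before and (10.8, 8.0) after, so it travelled √(2.4² + 1.0²) ≈ 2.6 units.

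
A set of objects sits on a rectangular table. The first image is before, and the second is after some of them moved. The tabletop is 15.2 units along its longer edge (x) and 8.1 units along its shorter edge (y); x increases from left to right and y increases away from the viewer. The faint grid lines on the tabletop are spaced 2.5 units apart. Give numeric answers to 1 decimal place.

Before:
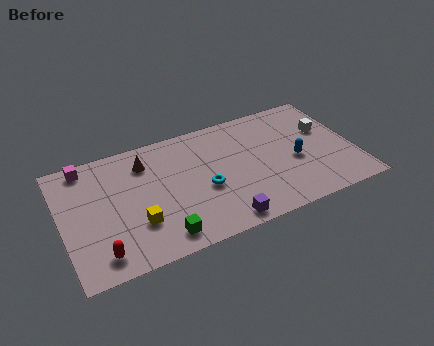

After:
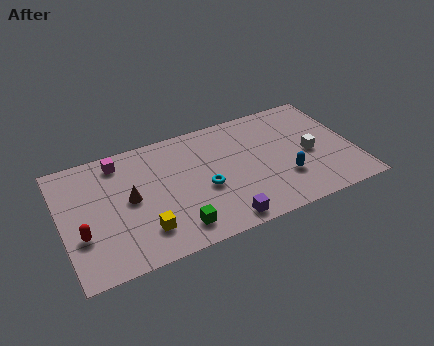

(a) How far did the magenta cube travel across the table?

1.7

From (1.5, 7.2) to (3.2, 6.9), the magenta cube covered √(1.7² + 0.3²) ≈ 1.7 units.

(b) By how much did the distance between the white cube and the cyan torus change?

-1.2

Before: roughly 6.8 units apart; after: 5.6. That's 1.2 units closer together.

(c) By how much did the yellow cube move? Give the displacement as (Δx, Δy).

(0.3, -0.6)

From the two frames, the yellow cube sits at roughly (3.7, 2.5) before and (4.0, 1.9) after.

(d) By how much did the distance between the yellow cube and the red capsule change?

+0.9

They were about 2.3 units apart before and 3.2 after — 0.9 units further apart.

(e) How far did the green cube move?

0.8

From (4.8, 1.2) to (5.6, 1.4), the green cube covered √(0.8² + 0.2²) ≈ 0.8 units.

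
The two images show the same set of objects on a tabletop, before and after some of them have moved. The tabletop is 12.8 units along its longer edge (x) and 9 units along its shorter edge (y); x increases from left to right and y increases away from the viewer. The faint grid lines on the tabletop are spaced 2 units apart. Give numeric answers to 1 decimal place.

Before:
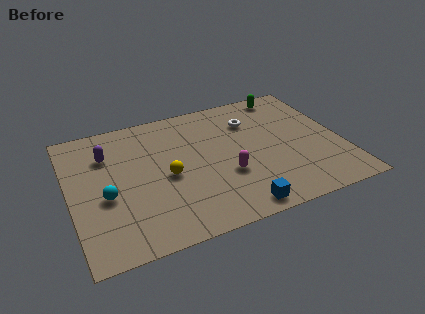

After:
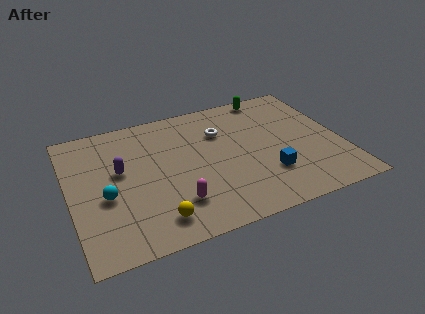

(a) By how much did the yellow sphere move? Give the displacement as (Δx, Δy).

(-0.8, -2.6)

The yellow sphere was at about (4.5, 4.1) and moved to about (3.7, 1.5).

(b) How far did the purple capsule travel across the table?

1.4

The purple capsule moved from about (1.9, 6.5) to (2.4, 5.2), a distance of √(0.5² + 1.3²) ≈ 1.4.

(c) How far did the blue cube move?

2.4

From (7.4, 0.9) to (9.1, 2.6), the blue cube covered √(1.7² + 1.7²) ≈ 2.4 units.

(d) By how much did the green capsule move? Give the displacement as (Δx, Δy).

(-0.8, 0.2)

The green capsule started near (10.7, 8.0) and ended near (9.9, 8.2).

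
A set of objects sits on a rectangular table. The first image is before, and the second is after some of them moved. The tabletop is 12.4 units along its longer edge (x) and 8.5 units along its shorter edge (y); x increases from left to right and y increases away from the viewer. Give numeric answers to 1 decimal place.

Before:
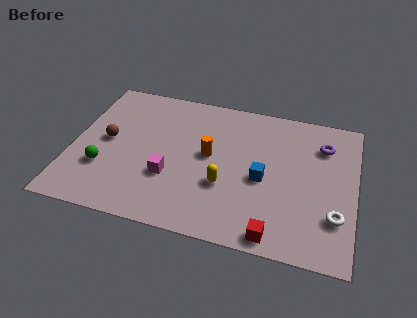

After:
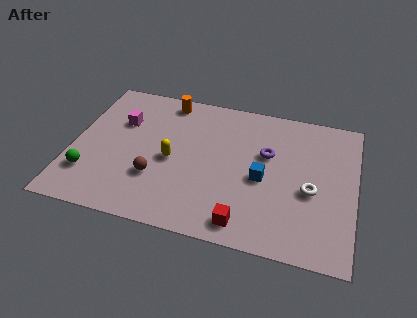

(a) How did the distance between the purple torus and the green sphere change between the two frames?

-1.9

Before: roughly 10.1 units apart; after: 8.2. That's 1.9 units closer together.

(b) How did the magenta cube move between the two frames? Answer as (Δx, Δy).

(-2.4, 2.8)

The magenta cube started near (4.4, 2.9) and ended near (2.0, 5.7).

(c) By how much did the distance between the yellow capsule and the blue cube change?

+2.2

They were about 1.8 units apart before and 4.0 after — 2.2 units further apart.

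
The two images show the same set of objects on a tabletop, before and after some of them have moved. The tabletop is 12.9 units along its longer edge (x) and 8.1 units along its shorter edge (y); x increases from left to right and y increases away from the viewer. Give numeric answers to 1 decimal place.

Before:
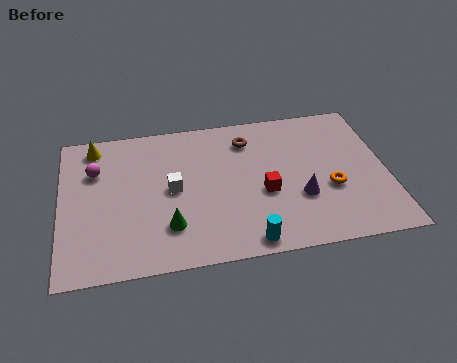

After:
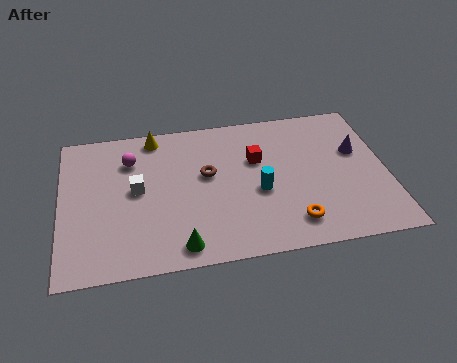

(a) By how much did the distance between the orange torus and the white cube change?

+0.3

The distance was about 6.3 in the first image and 6.6 in the second, so they moved 0.3 units further apart.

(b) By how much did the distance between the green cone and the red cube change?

+1.3

They were about 4.0 units apart before and 5.3 after — 1.3 units further apart.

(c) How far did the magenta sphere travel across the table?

1.5

From (1.4, 5.6) to (2.8, 6.0), the magenta sphere covered √(1.4² + 0.4²) ≈ 1.5 units.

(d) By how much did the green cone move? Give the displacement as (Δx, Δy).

(0.4, -1.1)

From the two frames, the green cone sits at roughly (4.2, 2.1) before and (4.6, 1.0) after.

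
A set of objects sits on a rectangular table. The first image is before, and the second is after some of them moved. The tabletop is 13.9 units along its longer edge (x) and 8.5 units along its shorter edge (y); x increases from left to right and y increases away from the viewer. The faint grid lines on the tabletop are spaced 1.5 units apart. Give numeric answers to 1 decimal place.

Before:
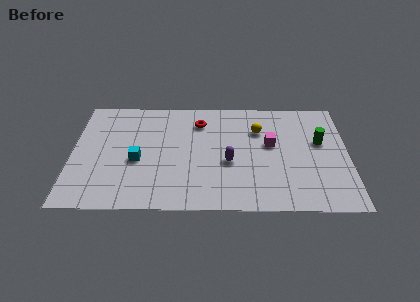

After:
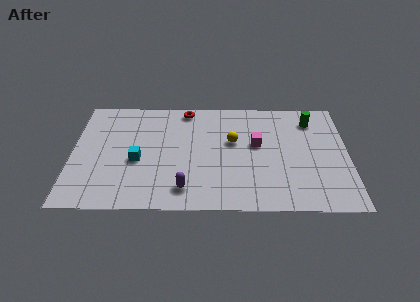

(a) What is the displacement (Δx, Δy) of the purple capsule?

(-2.2, -2.0)

From the two frames, the purple capsule sits at roughly (7.9, 3.5) before and (5.7, 1.5) after.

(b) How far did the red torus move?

1.2

From (6.4, 6.6) to (5.7, 7.6), the red torus covered √(0.7² + 1.0²) ≈ 1.2 units.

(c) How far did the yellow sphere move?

1.6

The yellow sphere was near (9.4, 6.0) before and (8.1, 5.1) after, so it travelled √(1.3² + 0.9²) ≈ 1.6 units.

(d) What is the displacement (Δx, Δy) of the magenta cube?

(-0.7, 0.0)

The magenta cube started near (10.0, 4.9) and ended near (9.3, 4.9).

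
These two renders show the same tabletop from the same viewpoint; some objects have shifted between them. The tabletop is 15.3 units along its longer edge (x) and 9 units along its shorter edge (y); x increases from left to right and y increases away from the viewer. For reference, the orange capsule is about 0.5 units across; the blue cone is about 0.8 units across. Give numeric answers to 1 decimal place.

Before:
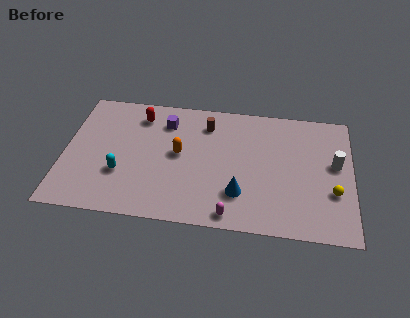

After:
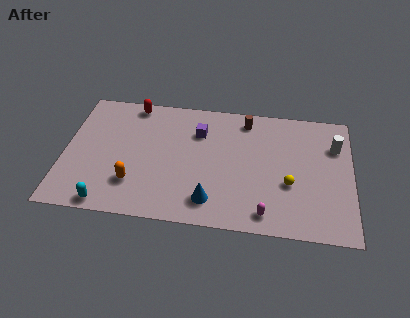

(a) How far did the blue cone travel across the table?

1.7

The blue cone was near (9.4, 2.4) before and (7.9, 1.7) after, so it travelled √(1.5² + 0.7²) ≈ 1.7 units.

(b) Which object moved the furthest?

the orange capsule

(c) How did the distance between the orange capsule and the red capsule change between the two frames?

+2.4

Before: roughly 3.3 units apart; after: 5.7. That's 2.4 units further apart.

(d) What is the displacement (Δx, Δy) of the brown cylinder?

(2.1, 0.6)

The brown cylinder started near (7.5, 7.1) and ended near (9.6, 7.7).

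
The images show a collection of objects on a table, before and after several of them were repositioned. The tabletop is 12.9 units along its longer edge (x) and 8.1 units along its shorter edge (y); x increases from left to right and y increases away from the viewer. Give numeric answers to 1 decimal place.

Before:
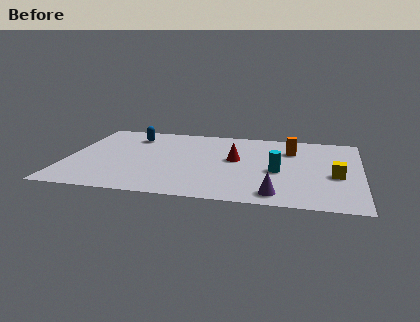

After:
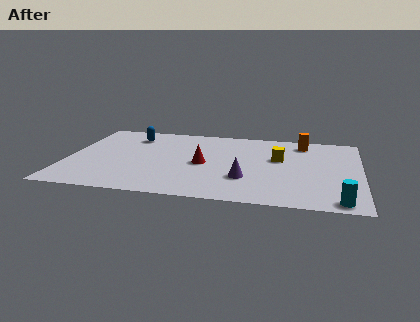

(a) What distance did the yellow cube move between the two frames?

2.9

The yellow cube was near (11.8, 3.4) before and (9.3, 4.9) after, so it travelled √(2.5² + 1.5²) ≈ 2.9 units.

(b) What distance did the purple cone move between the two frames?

2.0

The purple cone moved from about (9.3, 1.1) to (7.9, 2.5), a distance of √(1.4² + 1.4²) ≈ 2.0.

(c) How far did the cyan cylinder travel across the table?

3.8

The cyan cylinder was near (9.3, 3.5) before and (12.0, 0.8) after, so it travelled √(2.7² + 2.7²) ≈ 3.8 units.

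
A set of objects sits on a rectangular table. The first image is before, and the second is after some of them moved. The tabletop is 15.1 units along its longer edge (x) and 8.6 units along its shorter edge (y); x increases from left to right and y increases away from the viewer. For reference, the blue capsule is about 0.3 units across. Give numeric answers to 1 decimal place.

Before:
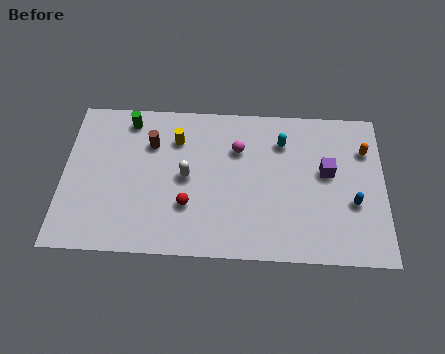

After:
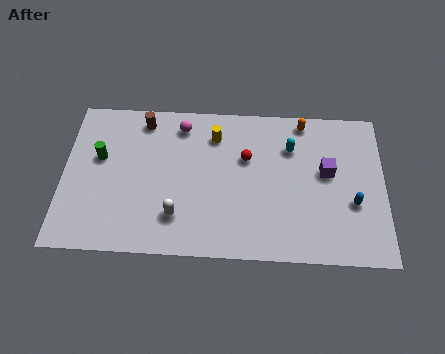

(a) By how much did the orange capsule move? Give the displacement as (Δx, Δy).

(-2.9, 1.5)

The orange capsule started near (14.2, 6.2) and ended near (11.3, 7.7).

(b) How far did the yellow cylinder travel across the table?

1.8

The yellow cylinder moved from about (5.3, 6.4) to (7.1, 6.7), a distance of √(1.8² + 0.3²) ≈ 1.8.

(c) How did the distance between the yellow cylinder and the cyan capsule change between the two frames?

-1.4

Before: roughly 5.0 units apart; after: 3.6. That's 1.4 units closer together.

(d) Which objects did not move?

the purple cube and the blue capsule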